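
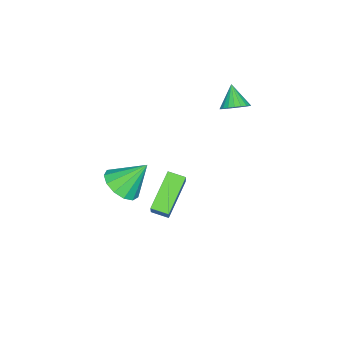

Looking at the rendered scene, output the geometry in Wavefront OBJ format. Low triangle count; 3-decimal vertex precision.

v -3.583 3.53 2.169
v -3.012 3.165 2.412
v -4.297 3.03 3.091
v -2.992 3.421 2.566
v -3.075 3.696 2.652
v -3.245 3.942 2.654
v -3.474 4.117 2.572
v -3.721 4.191 2.42
v -3.944 4.15 2.225
v -4.105 4.003 2.02
v -4.176 3.773 1.841
v -4.144 3.502 1.719
v -4.015 3.236 1.674
v -3.811 3.02 1.715
v -3.568 2.893 1.834
v -3.327 2.876 2.012
v -3.13 2.972 2.216
v -2.459 0.694 -2.99
v -1.332 1.202 -1.495
v -2.569 1.543 -3.195
v -1.442 2.05 -1.701
v -0.738 0.61 -4.259
v 0.389 1.117 -2.765
v -0.848 1.458 -4.465
v 0.279 1.966 -2.97
v 1.312 0.142 -0.592
v 2.052 -0.228 -0.012
v 0.768 1.158 0.752
v 2.266 0.231 -0.272
v 2.177 0.661 -0.634
v 1.814 0.927 -0.982
v 1.291 0.943 -1.206
v 0.775 0.705 -1.235
v 0.429 0.288 -1.06
v 0.364 -0.175 -0.736
v 0.6 -0.538 -0.366
v 1.062 -0.685 -0.068
v 1.603 -0.569 0.064
f 2 1 4
f 2 4 3
f 4 1 5
f 4 5 3
f 5 1 6
f 5 6 3
f 6 1 7
f 6 7 3
f 7 1 8
f 7 8 3
f 8 1 9
f 8 9 3
f 9 1 10
f 9 10 3
f 10 1 11
f 10 11 3
f 11 1 12
f 11 12 3
f 12 1 13
f 12 13 3
f 13 1 14
f 13 14 3
f 14 1 15
f 14 15 3
f 15 1 16
f 15 16 3
f 16 1 17
f 16 17 3
f 17 1 2
f 17 2 3
f 19 21 18
f 22 19 18
f 18 21 20
f 20 22 18
f 19 25 21
f 23 19 22
f 23 25 19
f 21 25 20
f 24 22 20
f 20 25 24
f 24 23 22
f 25 23 24
f 27 26 29
f 27 29 28
f 29 26 30
f 29 30 28
f 30 26 31
f 30 31 28
f 31 26 32
f 31 32 28
f 32 26 33
f 32 33 28
f 33 26 34
f 33 34 28
f 34 26 35
f 34 35 28
f 35 26 36
f 35 36 28
f 36 26 37
f 36 37 28
f 37 26 38
f 37 38 28
f 38 26 27
f 38 27 28



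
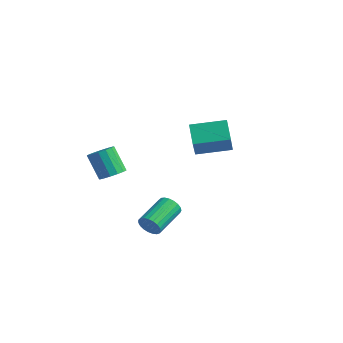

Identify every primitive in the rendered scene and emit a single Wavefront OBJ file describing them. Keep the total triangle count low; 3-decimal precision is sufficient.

v -0.243 -2.467 -1.841
v 0.185 -3.037 -1.523
v -0.769 -2.982 -0.141
v -1.197 -2.413 -0.459
v 0.367 -2.694 -1.411
v -0.587 -2.639 -0.029
v 0.385 -2.291 -1.414
v -0.568 -2.236 -0.032
v 0.235 -1.935 -1.532
v -0.718 -1.88 -0.15
v -0.043 -1.722 -1.732
v -0.996 -1.667 -0.35
v -0.375 -1.708 -1.962
v -1.328 -1.653 -0.58
v -0.671 -1.898 -2.159
v -1.625 -1.843 -0.777
v -0.853 -2.241 -2.271
v -1.807 -2.186 -0.889
v -0.872 -2.644 -2.268
v -1.825 -2.589 -0.886
v -0.722 -3 -2.15
v -1.675 -2.945 -0.768
v -0.444 -3.213 -1.95
v -1.397 -3.158 -0.568
v -0.112 -3.227 -1.72
v -1.065 -3.172 -0.338
v 0.317 3.197 -2.537
v -0.624 3.898 -1.703
v 1.691 4.69 -2.241
v 0.75 5.391 -1.407
v 0.95 2.329 -1.093
v 0.009 3.03 -0.259
v 2.324 3.822 -0.797
v 1.383 4.523 0.037
v 3.238 -3.278 -3.809
v 3.545 -3.057 -4.386
v 3.228 -1.22 -3.848
v 2.922 -1.442 -3.271
v 3.271 -3.079 -4.469
v 2.955 -1.243 -3.931
v 2.992 -3.137 -4.438
v 2.675 -1.3 -3.9
v 2.755 -3.219 -4.298
v 2.439 -1.382 -3.76
v 2.602 -3.311 -4.074
v 2.285 -1.474 -3.536
v 2.559 -3.397 -3.803
v 2.242 -1.56 -3.266
v 2.633 -3.463 -3.534
v 2.316 -1.626 -2.996
v 2.812 -3.497 -3.313
v 2.495 -1.66 -2.775
v 3.065 -3.494 -3.177
v 2.748 -1.657 -2.639
v 3.347 -3.453 -3.15
v 3.031 -1.616 -2.612
v 3.611 -3.381 -3.238
v 3.295 -1.545 -2.7
v 3.811 -3.293 -3.424
v 3.494 -1.456 -2.886
v 3.911 -3.201 -3.677
v 3.594 -1.364 -3.139
v 3.895 -3.123 -3.952
v 3.579 -1.286 -3.414
v 3.766 -3.072 -4.203
v 3.449 -1.235 -3.665
f 2 1 5
f 2 5 3
f 3 5 6
f 3 6 4
f 5 1 7
f 5 7 6
f 6 7 8
f 6 8 4
f 7 1 9
f 7 9 8
f 8 9 10
f 8 10 4
f 9 1 11
f 9 11 10
f 10 11 12
f 10 12 4
f 11 1 13
f 11 13 12
f 12 13 14
f 12 14 4
f 13 1 15
f 13 15 14
f 14 15 16
f 14 16 4
f 15 1 17
f 15 17 16
f 16 17 18
f 16 18 4
f 17 1 19
f 17 19 18
f 18 19 20
f 18 20 4
f 19 1 21
f 19 21 20
f 20 21 22
f 20 22 4
f 21 1 23
f 21 23 22
f 22 23 24
f 22 24 4
f 23 1 25
f 23 25 24
f 24 25 26
f 24 26 4
f 25 1 2
f 25 2 26
f 26 2 3
f 26 3 4
f 28 30 27
f 31 28 27
f 27 30 29
f 29 31 27
f 28 34 30
f 32 28 31
f 32 34 28
f 30 34 29
f 33 31 29
f 29 34 33
f 33 32 31
f 34 32 33
f 36 35 39
f 36 39 37
f 37 39 40
f 37 40 38
f 39 35 41
f 39 41 40
f 40 41 42
f 40 42 38
f 41 35 43
f 41 43 42
f 42 43 44
f 42 44 38
f 43 35 45
f 43 45 44
f 44 45 46
f 44 46 38
f 45 35 47
f 45 47 46
f 46 47 48
f 46 48 38
f 47 35 49
f 47 49 48
f 48 49 50
f 48 50 38
f 49 35 51
f 49 51 50
f 50 51 52
f 50 52 38
f 51 35 53
f 51 53 52
f 52 53 54
f 52 54 38
f 53 35 55
f 53 55 54
f 54 55 56
f 54 56 38
f 55 35 57
f 55 57 56
f 56 57 58
f 56 58 38
f 57 35 59
f 57 59 58
f 58 59 60
f 58 60 38
f 59 35 61
f 59 61 60
f 60 61 62
f 60 62 38
f 61 35 63
f 61 63 62
f 62 63 64
f 62 64 38
f 63 35 65
f 63 65 64
f 64 65 66
f 64 66 38
f 65 35 36
f 65 36 66
f 66 36 37
f 66 37 38



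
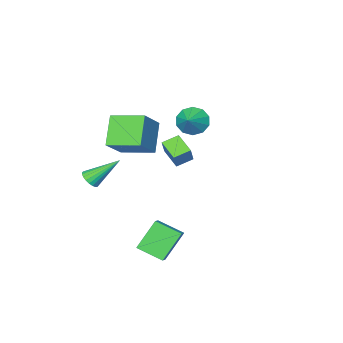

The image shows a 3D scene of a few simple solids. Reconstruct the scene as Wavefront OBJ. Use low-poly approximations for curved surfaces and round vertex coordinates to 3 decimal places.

v 3.772 -3.598 -1.186
v 4.182 -3.739 -0.715
v 2.428 -2.722 0.246
v 4.263 -3.496 -0.788
v 4.258 -3.27 -0.929
v 4.17 -3.102 -1.115
v 4.013 -3.019 -1.314
v 3.814 -3.037 -1.49
v 3.608 -3.151 -1.613
v 3.43 -3.343 -1.663
v 3.312 -3.579 -1.63
v 3.273 -3.818 -1.52
v 3.32 -4.019 -1.352
v 3.445 -4.148 -1.156
v 3.627 -4.181 -0.965
v 3.834 -4.114 -0.812
v 4.03 -3.957 -0.723
v 2.501 1.446 3.027
v 1.603 1.664 3.352
v 2.598 2.613 2.51
v 1.7 2.831 2.836
v 2.96 1.849 4.024
v 2.062 2.067 4.35
v 3.057 3.016 3.508
v 2.159 3.234 3.833
v 1.854 2.265 -3.002
v 2.598 0.99 -2.439
v 2.381 2.761 -2.576
v 3.125 1.486 -2.012
v 3.075 2.294 -4.548
v 3.819 1.019 -3.984
v 3.602 2.79 -4.121
v 4.346 1.515 -3.558
v 2.711 -2.208 1.22
v 1.737 -3.201 2.658
v 1.636 -0.592 1.608
v 0.662 -1.584 3.046
v 4.038 -1.636 2.514
v 3.064 -2.628 3.952
v 2.963 -0.019 2.902
v 1.989 -1.012 4.34
v -3.259 -3.913 0.78
v -2.629 -3.995 0.034
v -2.361 -3.187 1.46
v -2.962 -3.497 -0.056
v -3.409 -3.159 0.173
v -3.799 -3.108 0.634
v -3.982 -3.365 1.151
v -3.89 -3.831 1.526
v -3.556 -4.329 1.616
v -3.109 -4.667 1.387
v -2.72 -4.718 0.927
v -2.536 -4.461 0.41
f 2 1 4
f 2 4 3
f 4 1 5
f 4 5 3
f 5 1 6
f 5 6 3
f 6 1 7
f 6 7 3
f 7 1 8
f 7 8 3
f 8 1 9
f 8 9 3
f 9 1 10
f 9 10 3
f 10 1 11
f 10 11 3
f 11 1 12
f 11 12 3
f 12 1 13
f 12 13 3
f 13 1 14
f 13 14 3
f 14 1 15
f 14 15 3
f 15 1 16
f 15 16 3
f 16 1 17
f 16 17 3
f 17 1 2
f 17 2 3
f 19 21 18
f 22 19 18
f 18 21 20
f 20 22 18
f 19 25 21
f 23 19 22
f 23 25 19
f 21 25 20
f 24 22 20
f 20 25 24
f 24 23 22
f 25 23 24
f 27 29 26
f 30 27 26
f 26 29 28
f 28 30 26
f 27 33 29
f 31 27 30
f 31 33 27
f 29 33 28
f 32 30 28
f 28 33 32
f 32 31 30
f 33 31 32
f 35 37 34
f 38 35 34
f 34 37 36
f 36 38 34
f 35 41 37
f 39 35 38
f 39 41 35
f 37 41 36
f 40 38 36
f 36 41 40
f 40 39 38
f 41 39 40
f 43 42 45
f 43 45 44
f 45 42 46
f 45 46 44
f 46 42 47
f 46 47 44
f 47 42 48
f 47 48 44
f 48 42 49
f 48 49 44
f 49 42 50
f 49 50 44
f 50 42 51
f 50 51 44
f 51 42 52
f 51 52 44
f 52 42 53
f 52 53 44
f 53 42 43
f 53 43 44



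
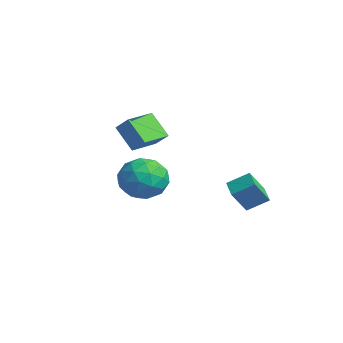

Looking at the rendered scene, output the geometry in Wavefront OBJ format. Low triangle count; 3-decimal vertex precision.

v 3.049 -2.134 -2.144
v 3.973 -2.139 -2.875
v 4.007 -3.241 -0.925
v 4.931 -3.246 -1.656
v 4.632 -2.257 -1.091
v 4.039 -1.572 -1.844
v 3.941 -3.808 -1.956
v 3.348 -3.123 -2.709
v 4.524 -3.173 -2.758
v 4.951 -2.214 -2.224
v 3.029 -3.166 -1.576
v 3.456 -2.207 -1.042
v 3.427 -2.039 -2.617
v 4.553 -3.341 -1.183
v 4.377 -2.759 -0.851
v 4.92 -2.762 -1.281
v 3.466 -1.706 -2.011
v 4.009 -1.709 -2.44
v 4.396 -1.778 -1.392
v 3.971 -3.671 -1.36
v 4.514 -3.674 -1.789
v 3.06 -2.618 -2.519
v 3.603 -2.621 -2.949
v 3.584 -3.602 -2.408
v 4.294 -2.65 -2.977
v 4.857 -3.301 -2.261
v 4.275 -3.631 -2.437
v 3.926 -3.229 -2.88
v 4.545 -2.087 -2.663
v 5.108 -2.737 -1.947
v 4.932 -2.156 -1.615
v 4.584 -1.754 -2.058
v 4.869 -2.694 -2.595
v 2.872 -2.643 -1.853
v 3.435 -3.293 -1.137
v 3.396 -3.626 -1.742
v 3.048 -3.224 -2.185
v 3.123 -2.079 -1.539
v 3.686 -2.73 -0.823
v 4.054 -2.151 -0.92
v 3.705 -1.749 -1.363
v 3.111 -2.686 -1.205
v -0.594 -1.379 -2.019
v -1.509 -1.803 -0.855
v -1.229 0.024 -2.006
v -2.144 -0.401 -0.842
v 0.124 -1.059 -1.338
v -0.791 -1.484 -0.174
v -0.511 0.343 -1.325
v -1.426 -0.081 -0.161
v 2.39 2.601 -4.521
v 2.555 1.798 -3.386
v 2.77 3.538 -3.913
v 2.935 2.735 -2.778
v 3.405 2.385 -4.822
v 3.57 1.582 -3.687
v 3.785 3.322 -4.214
v 3.95 2.519 -3.079
f 1 38 17
f 38 12 41
f 17 41 6
f 38 41 17
f 1 17 13
f 17 6 18
f 13 18 2
f 17 18 13
f 1 13 22
f 13 2 23
f 22 23 8
f 13 23 22
f 1 22 34
f 22 8 37
f 34 37 11
f 22 37 34
f 1 34 38
f 34 11 42
f 38 42 12
f 34 42 38
f 2 18 29
f 18 6 32
f 29 32 10
f 18 32 29
f 6 41 19
f 41 12 40
f 19 40 5
f 41 40 19
f 12 42 39
f 42 11 35
f 39 35 3
f 42 35 39
f 11 37 36
f 37 8 24
f 36 24 7
f 37 24 36
f 8 23 28
f 23 2 25
f 28 25 9
f 23 25 28
f 4 30 16
f 30 10 31
f 16 31 5
f 30 31 16
f 4 16 14
f 16 5 15
f 14 15 3
f 16 15 14
f 4 14 21
f 14 3 20
f 21 20 7
f 14 20 21
f 4 21 26
f 21 7 27
f 26 27 9
f 21 27 26
f 4 26 30
f 26 9 33
f 30 33 10
f 26 33 30
f 5 31 19
f 31 10 32
f 19 32 6
f 31 32 19
f 3 15 39
f 15 5 40
f 39 40 12
f 15 40 39
f 7 20 36
f 20 3 35
f 36 35 11
f 20 35 36
f 9 27 28
f 27 7 24
f 28 24 8
f 27 24 28
f 10 33 29
f 33 9 25
f 29 25 2
f 33 25 29
f 44 46 43
f 47 44 43
f 43 46 45
f 45 47 43
f 44 50 46
f 48 44 47
f 48 50 44
f 46 50 45
f 49 47 45
f 45 50 49
f 49 48 47
f 50 48 49
f 52 54 51
f 55 52 51
f 51 54 53
f 53 55 51
f 52 58 54
f 56 52 55
f 56 58 52
f 54 58 53
f 57 55 53
f 53 58 57
f 57 56 55
f 58 56 57



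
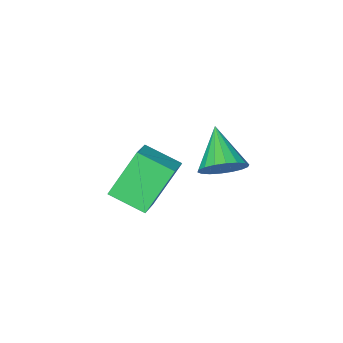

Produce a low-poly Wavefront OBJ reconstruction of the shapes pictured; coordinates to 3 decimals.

v -0.924 1.11 0.367
v -0.118 1.136 0.808
v -1.496 -0.27 1.493
v -0.345 1.402 1.02
v -0.688 1.611 1.102
v -1.077 1.721 1.038
v -1.436 1.709 0.842
v -1.694 1.579 0.552
v -1.799 1.356 0.225
v -1.731 1.084 -0.074
v -1.504 0.817 -0.285
v -1.161 0.609 -0.367
v -0.772 0.499 -0.304
v -0.412 0.511 -0.107
v -0.155 0.641 0.183
v -0.049 0.864 0.51
v 2.346 1.691 0.359
v 1.218 1.757 2.069
v 3.153 2.488 0.86
v 2.025 2.554 2.571
v 3.115 0.566 0.909
v 1.987 0.632 2.62
v 3.922 1.363 1.411
v 2.794 1.429 3.121
f 2 1 4
f 2 4 3
f 4 1 5
f 4 5 3
f 5 1 6
f 5 6 3
f 6 1 7
f 6 7 3
f 7 1 8
f 7 8 3
f 8 1 9
f 8 9 3
f 9 1 10
f 9 10 3
f 10 1 11
f 10 11 3
f 11 1 12
f 11 12 3
f 12 1 13
f 12 13 3
f 13 1 14
f 13 14 3
f 14 1 15
f 14 15 3
f 15 1 16
f 15 16 3
f 16 1 2
f 16 2 3
f 18 20 17
f 21 18 17
f 17 20 19
f 19 21 17
f 18 24 20
f 22 18 21
f 22 24 18
f 20 24 19
f 23 21 19
f 19 24 23
f 23 22 21
f 24 22 23



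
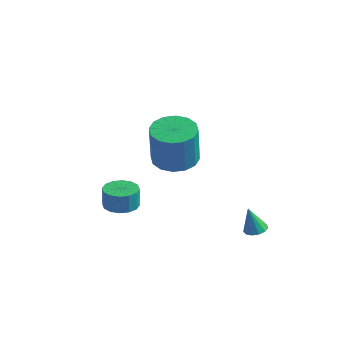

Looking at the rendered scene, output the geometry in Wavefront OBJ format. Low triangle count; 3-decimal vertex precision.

v 0.708 -2.032 0.17
v 1.702 -1.895 0.055
v 1.986 -2.291 2.036
v 0.992 -2.428 2.15
v 1.514 -1.423 0.176
v 1.797 -1.819 2.157
v 1.109 -1.114 0.296
v 1.393 -1.51 2.277
v 0.597 -1.051 0.382
v 0.881 -1.447 2.363
v 0.115 -1.251 0.411
v 0.399 -1.647 2.392
v -0.208 -1.66 0.375
v 0.076 -2.056 2.356
v -0.286 -2.169 0.284
v -0.002 -2.565 2.265
v -0.097 -2.641 0.163
v 0.186 -3.037 2.144
v 0.307 -2.95 0.043
v 0.591 -3.346 2.024
v 0.819 -3.013 -0.043
v 1.103 -3.409 1.938
v 1.301 -2.813 -0.072
v 1.585 -3.209 1.909
v 1.624 -2.404 -0.036
v 1.908 -2.8 1.945
v 2.879 0.613 -4.513
v 3.329 0.315 -4.498
v 2.661 0.347 -3.207
v 3.412 0.599 -4.427
v 3.326 0.887 -4.382
v 3.098 1.088 -4.38
v 2.8 1.139 -4.419
v 2.528 1.022 -4.488
v 2.367 0.775 -4.565
v 2.369 0.477 -4.626
v 2.533 0.222 -4.65
v 2.806 0.091 -4.631
v 3.103 0.125 -4.574
v -2.776 -1.738 -4.4
v -2.258 -2.361 -4.408
v -2.246 -2.365 -3.368
v -2.764 -1.742 -3.36
v -2.016 -2.018 -4.409
v -2.004 -2.022 -3.369
v -1.977 -1.601 -4.408
v -1.966 -1.605 -3.368
v -2.153 -1.22 -4.405
v -2.142 -1.224 -3.365
v -2.495 -0.978 -4.4
v -2.484 -0.982 -3.36
v -2.913 -0.94 -4.395
v -2.901 -0.944 -3.355
v -3.294 -1.115 -4.392
v -3.282 -1.119 -3.352
v -3.536 -1.458 -4.391
v -3.524 -1.462 -3.351
v -3.574 -1.875 -4.392
v -3.563 -1.879 -3.352
v -3.398 -2.256 -4.395
v -3.387 -2.26 -3.355
v -3.056 -2.498 -4.4
v -3.045 -2.502 -3.36
v -2.639 -2.536 -4.405
v -2.627 -2.54 -3.365
f 2 1 5
f 2 5 3
f 3 5 6
f 3 6 4
f 5 1 7
f 5 7 6
f 6 7 8
f 6 8 4
f 7 1 9
f 7 9 8
f 8 9 10
f 8 10 4
f 9 1 11
f 9 11 10
f 10 11 12
f 10 12 4
f 11 1 13
f 11 13 12
f 12 13 14
f 12 14 4
f 13 1 15
f 13 15 14
f 14 15 16
f 14 16 4
f 15 1 17
f 15 17 16
f 16 17 18
f 16 18 4
f 17 1 19
f 17 19 18
f 18 19 20
f 18 20 4
f 19 1 21
f 19 21 20
f 20 21 22
f 20 22 4
f 21 1 23
f 21 23 22
f 22 23 24
f 22 24 4
f 23 1 25
f 23 25 24
f 24 25 26
f 24 26 4
f 25 1 2
f 25 2 26
f 26 2 3
f 26 3 4
f 28 27 30
f 28 30 29
f 30 27 31
f 30 31 29
f 31 27 32
f 31 32 29
f 32 27 33
f 32 33 29
f 33 27 34
f 33 34 29
f 34 27 35
f 34 35 29
f 35 27 36
f 35 36 29
f 36 27 37
f 36 37 29
f 37 27 38
f 37 38 29
f 38 27 39
f 38 39 29
f 39 27 28
f 39 28 29
f 41 40 44
f 41 44 42
f 42 44 45
f 42 45 43
f 44 40 46
f 44 46 45
f 45 46 47
f 45 47 43
f 46 40 48
f 46 48 47
f 47 48 49
f 47 49 43
f 48 40 50
f 48 50 49
f 49 50 51
f 49 51 43
f 50 40 52
f 50 52 51
f 51 52 53
f 51 53 43
f 52 40 54
f 52 54 53
f 53 54 55
f 53 55 43
f 54 40 56
f 54 56 55
f 55 56 57
f 55 57 43
f 56 40 58
f 56 58 57
f 57 58 59
f 57 59 43
f 58 40 60
f 58 60 59
f 59 60 61
f 59 61 43
f 60 40 62
f 60 62 61
f 61 62 63
f 61 63 43
f 62 40 64
f 62 64 63
f 63 64 65
f 63 65 43
f 64 40 41
f 64 41 65
f 65 41 42
f 65 42 43



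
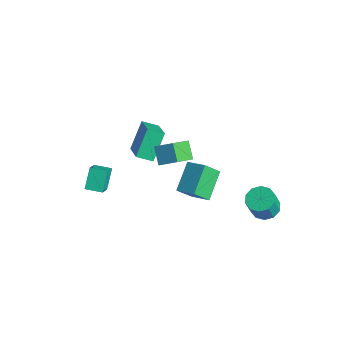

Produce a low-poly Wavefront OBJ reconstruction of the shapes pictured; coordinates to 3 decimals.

v 1.136 -0.032 -3.003
v 1.018 -0.926 -2.012
v 0.192 1.23 -1.976
v 0.074 0.335 -0.986
v 2.246 0.385 -2.494
v 2.128 -0.51 -1.504
v 1.302 1.646 -1.468
v 1.184 0.752 -0.477
v 3.094 3.465 -4.175
v 3.933 3.464 -4.309
v 4.145 2.953 -2.98
v 3.306 2.955 -2.845
v 3.802 3.931 -4.109
v 4.014 3.421 -2.779
v 3.4 4.221 -3.934
v 3.612 3.71 -2.604
v 2.881 4.222 -3.851
v 3.094 3.711 -2.521
v 2.444 3.934 -3.891
v 2.656 3.423 -2.562
v 2.255 3.467 -4.04
v 2.467 2.956 -2.711
v 2.386 2.999 -4.241
v 2.598 2.489 -2.911
v 2.788 2.71 -4.416
v 3 2.199 -3.086
v 3.306 2.709 -4.499
v 3.519 2.198 -3.169
v 3.744 2.997 -4.458
v 3.956 2.486 -3.129
v -0.079 -1.641 1.406
v 0.706 -0.962 2.066
v -0.456 -0.443 0.623
v 0.329 0.236 1.283
v 0.771 -1.876 0.637
v 1.556 -1.197 1.297
v 0.394 -0.678 -0.146
v 1.179 0.001 0.514
v -3.672 -1.079 -2.467
v -4.266 0.004 -1.023
v -3.147 -0.299 -2.836
v -3.741 0.784 -1.392
v -2.019 -1.664 -1.348
v -2.613 -0.581 0.096
v -1.494 -0.884 -1.717
v -2.088 0.199 -0.273
v -2.976 -4.109 -3.649
v -3.588 -3.425 -2.619
v -2.281 -3.381 -3.72
v -2.892 -2.696 -2.69
v -2.128 -4.824 -2.67
v -2.739 -4.139 -1.64
v -1.432 -4.095 -2.741
v -2.044 -3.411 -1.711
f 2 4 1
f 5 2 1
f 1 4 3
f 3 5 1
f 2 8 4
f 6 2 5
f 6 8 2
f 4 8 3
f 7 5 3
f 3 8 7
f 7 6 5
f 8 6 7
f 10 9 13
f 10 13 11
f 11 13 14
f 11 14 12
f 13 9 15
f 13 15 14
f 14 15 16
f 14 16 12
f 15 9 17
f 15 17 16
f 16 17 18
f 16 18 12
f 17 9 19
f 17 19 18
f 18 19 20
f 18 20 12
f 19 9 21
f 19 21 20
f 20 21 22
f 20 22 12
f 21 9 23
f 21 23 22
f 22 23 24
f 22 24 12
f 23 9 25
f 23 25 24
f 24 25 26
f 24 26 12
f 25 9 27
f 25 27 26
f 26 27 28
f 26 28 12
f 27 9 29
f 27 29 28
f 28 29 30
f 28 30 12
f 29 9 10
f 29 10 30
f 30 10 11
f 30 11 12
f 32 34 31
f 35 32 31
f 31 34 33
f 33 35 31
f 32 38 34
f 36 32 35
f 36 38 32
f 34 38 33
f 37 35 33
f 33 38 37
f 37 36 35
f 38 36 37
f 40 42 39
f 43 40 39
f 39 42 41
f 41 43 39
f 40 46 42
f 44 40 43
f 44 46 40
f 42 46 41
f 45 43 41
f 41 46 45
f 45 44 43
f 46 44 45
f 48 50 47
f 51 48 47
f 47 50 49
f 49 51 47
f 48 54 50
f 52 48 51
f 52 54 48
f 50 54 49
f 53 51 49
f 49 54 53
f 53 52 51
f 54 52 53



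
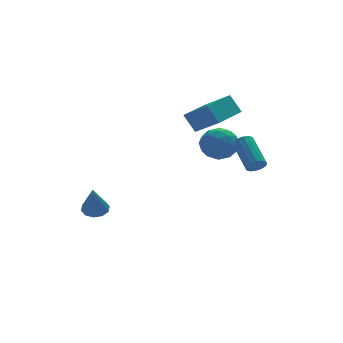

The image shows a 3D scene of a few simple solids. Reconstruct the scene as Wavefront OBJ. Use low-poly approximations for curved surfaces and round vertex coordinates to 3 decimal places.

v -2.9 3.633 -3.535
v -2.342 3.145 -3.645
v -3.26 2.827 -1.785
v -2.166 3.519 -3.437
v -2.27 3.937 -3.265
v -2.615 4.239 -3.197
v -3.069 4.31 -3.258
v -3.458 4.122 -3.424
v -3.635 3.748 -3.633
v -3.531 3.33 -3.804
v -3.186 3.028 -3.873
v -2.732 2.957 -3.812
v 3.731 -2.061 0.926
v 4.293 -2.088 1.011
v 4.212 -0.447 2.079
v 3.649 -0.419 1.994
v 4.261 -1.929 0.765
v 4.18 -0.288 1.833
v 4.087 -1.806 0.561
v 4.006 -0.164 1.629
v 3.817 -1.75 0.456
v 3.736 -0.109 1.524
v 3.524 -1.778 0.476
v 3.443 -0.137 1.544
v 3.286 -1.882 0.617
v 3.205 -0.24 1.685
v 3.168 -2.033 0.841
v 3.087 -0.392 1.909
v 3.2 -2.192 1.087
v 3.119 -0.551 2.155
v 3.374 -2.316 1.291
v 3.293 -0.674 2.359
v 3.644 -2.371 1.396
v 3.563 -0.73 2.464
v 3.937 -2.343 1.376
v 3.856 -0.702 2.444
v 4.175 -2.24 1.235
v 4.094 -0.598 2.303
v 1.592 2.712 2.92
v 2.456 1.516 3.898
v 3.293 4.009 3.003
v 4.157 2.813 3.981
v 2.043 2.187 1.879
v 2.907 0.991 2.857
v 3.744 3.484 1.962
v 4.608 2.288 2.94
v 3.762 4.288 -0.05
v 4.43 3.483 -0.462
v 3.11 3.117 1.182
v 3.778 2.312 0.77
v 4.224 3.185 1.322
v 4.627 3.908 0.561
v 2.913 2.692 0.159
v 3.316 3.415 -0.602
v 3.906 2.496 -0.333
v 4.716 2.801 0.386
v 2.824 3.799 0.334
v 3.634 4.104 1.053
v 4.153 3.988 -0.364
v 3.387 2.612 1.084
v 3.649 3.125 1.409
v 4.042 2.651 1.166
v 4.269 4.239 0.237
v 4.662 3.765 -0.005
v 4.54 3.59 1.044
v 2.878 2.835 0.725
v 3.271 2.361 0.483
v 3.498 3.949 -0.446
v 3.891 3.475 -0.689
v 3 3.01 -0.324
v 4.238 2.935 -0.53
v 3.855 2.246 0.194
v 3.346 2.47 -0.165
v 3.583 2.895 -0.613
v 4.714 3.114 -0.108
v 4.331 2.426 0.616
v 4.593 2.939 0.941
v 4.83 3.364 0.493
v 4.406 2.534 -0.032
v 3.209 4.174 0.104
v 2.826 3.486 0.828
v 2.71 3.236 0.227
v 2.947 3.661 -0.221
v 3.685 4.354 0.526
v 3.302 3.665 1.25
v 3.957 3.705 1.333
v 4.194 4.13 0.885
v 3.134 4.066 0.752
f 2 1 4
f 2 4 3
f 4 1 5
f 4 5 3
f 5 1 6
f 5 6 3
f 6 1 7
f 6 7 3
f 7 1 8
f 7 8 3
f 8 1 9
f 8 9 3
f 9 1 10
f 9 10 3
f 10 1 11
f 10 11 3
f 11 1 12
f 11 12 3
f 12 1 2
f 12 2 3
f 14 13 17
f 14 17 15
f 15 17 18
f 15 18 16
f 17 13 19
f 17 19 18
f 18 19 20
f 18 20 16
f 19 13 21
f 19 21 20
f 20 21 22
f 20 22 16
f 21 13 23
f 21 23 22
f 22 23 24
f 22 24 16
f 23 13 25
f 23 25 24
f 24 25 26
f 24 26 16
f 25 13 27
f 25 27 26
f 26 27 28
f 26 28 16
f 27 13 29
f 27 29 28
f 28 29 30
f 28 30 16
f 29 13 31
f 29 31 30
f 30 31 32
f 30 32 16
f 31 13 33
f 31 33 32
f 32 33 34
f 32 34 16
f 33 13 35
f 33 35 34
f 34 35 36
f 34 36 16
f 35 13 37
f 35 37 36
f 36 37 38
f 36 38 16
f 37 13 14
f 37 14 38
f 38 14 15
f 38 15 16
f 40 42 39
f 43 40 39
f 39 42 41
f 41 43 39
f 40 46 42
f 44 40 43
f 44 46 40
f 42 46 41
f 45 43 41
f 41 46 45
f 45 44 43
f 46 44 45
f 47 84 63
f 84 58 87
f 63 87 52
f 84 87 63
f 47 63 59
f 63 52 64
f 59 64 48
f 63 64 59
f 47 59 68
f 59 48 69
f 68 69 54
f 59 69 68
f 47 68 80
f 68 54 83
f 80 83 57
f 68 83 80
f 47 80 84
f 80 57 88
f 84 88 58
f 80 88 84
f 48 64 75
f 64 52 78
f 75 78 56
f 64 78 75
f 52 87 65
f 87 58 86
f 65 86 51
f 87 86 65
f 58 88 85
f 88 57 81
f 85 81 49
f 88 81 85
f 57 83 82
f 83 54 70
f 82 70 53
f 83 70 82
f 54 69 74
f 69 48 71
f 74 71 55
f 69 71 74
f 50 76 62
f 76 56 77
f 62 77 51
f 76 77 62
f 50 62 60
f 62 51 61
f 60 61 49
f 62 61 60
f 50 60 67
f 60 49 66
f 67 66 53
f 60 66 67
f 50 67 72
f 67 53 73
f 72 73 55
f 67 73 72
f 50 72 76
f 72 55 79
f 76 79 56
f 72 79 76
f 51 77 65
f 77 56 78
f 65 78 52
f 77 78 65
f 49 61 85
f 61 51 86
f 85 86 58
f 61 86 85
f 53 66 82
f 66 49 81
f 82 81 57
f 66 81 82
f 55 73 74
f 73 53 70
f 74 70 54
f 73 70 74
f 56 79 75
f 79 55 71
f 75 71 48
f 79 71 75



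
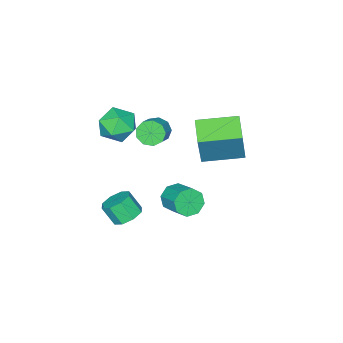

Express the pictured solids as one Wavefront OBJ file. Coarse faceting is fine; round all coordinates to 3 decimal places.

v 1.686 -0.58 -1.528
v 2.102 -0.376 -2.18
v 2.531 0.844 -1.524
v 2.114 0.64 -0.872
v 1.527 -0.166 -2.194
v 1.956 1.054 -1.538
v 1.045 -0.199 -1.818
v 1.474 1.021 -1.162
v 0.938 -0.454 -1.273
v 1.367 0.765 -0.616
v 1.269 -0.784 -0.876
v 1.698 0.436 -0.22
v 1.844 -0.994 -0.862
v 2.273 0.226 -0.206
v 2.326 -0.961 -1.238
v 2.755 0.259 -0.582
v 2.433 -0.705 -1.784
v 2.862 0.514 -1.127
v 0.939 -2.415 1.973
v 1.362 -2.501 1.384
v 2.244 -2.09 1.959
v 1.821 -2.005 2.547
v 1.154 -2.047 1.38
v 2.036 -1.636 1.955
v 0.844 -1.766 1.653
v 1.726 -1.355 2.228
v 0.58 -1.788 2.076
v 1.462 -1.378 2.651
v 0.483 -2.104 2.45
v 1.365 -1.694 3.025
v 0.6 -2.566 2.601
v 1.482 -2.155 3.176
v 0.875 -2.957 2.458
v 1.757 -2.546 3.033
v 1.18 -3.095 2.088
v 2.063 -2.684 2.662
v 1.373 -2.914 1.664
v 2.255 -2.504 2.238
v 3.528 -1.937 -2.485
v 4.264 -1.633 -2.405
v 4.428 -2.28 -1.455
v 3.692 -2.583 -1.535
v 3.842 -1.304 -2.108
v 4.005 -1.951 -1.159
v 3.236 -1.346 -2.032
v 3.399 -1.992 -1.083
v 2.801 -1.733 -2.221
v 2.964 -2.38 -1.272
v 2.792 -2.24 -2.565
v 2.956 -2.887 -1.615
v 3.215 -2.569 -2.861
v 3.378 -3.216 -1.912
v 3.821 -2.528 -2.937
v 3.984 -3.174 -1.988
v 4.256 -2.14 -2.748
v 4.419 -2.787 -1.799
v 3.478 -1.545 4.052
v 3.776 -2.005 3.168
v 3.224 -3.055 4.752
v 3.522 -3.515 3.868
v 4.218 -3.005 4.449
v 4.375 -2.071 4.016
v 2.625 -2.989 3.904
v 2.782 -2.055 3.471
v 3.249 -2.897 3.076
v 4.234 -2.907 3.413
v 2.766 -2.153 4.507
v 3.751 -2.163 4.844
v -0.776 1.367 2.581
v -0.1 1.702 4.637
v 0.145 2.317 2.124
v 0.821 2.652 4.18
v 0.619 -0.092 2.36
v 1.295 0.243 4.416
v 1.54 0.858 1.903
v 2.216 1.193 3.959
f 2 1 5
f 2 5 3
f 3 5 6
f 3 6 4
f 5 1 7
f 5 7 6
f 6 7 8
f 6 8 4
f 7 1 9
f 7 9 8
f 8 9 10
f 8 10 4
f 9 1 11
f 9 11 10
f 10 11 12
f 10 12 4
f 11 1 13
f 11 13 12
f 12 13 14
f 12 14 4
f 13 1 15
f 13 15 14
f 14 15 16
f 14 16 4
f 15 1 17
f 15 17 16
f 16 17 18
f 16 18 4
f 17 1 2
f 17 2 18
f 18 2 3
f 18 3 4
f 20 19 23
f 20 23 21
f 21 23 24
f 21 24 22
f 23 19 25
f 23 25 24
f 24 25 26
f 24 26 22
f 25 19 27
f 25 27 26
f 26 27 28
f 26 28 22
f 27 19 29
f 27 29 28
f 28 29 30
f 28 30 22
f 29 19 31
f 29 31 30
f 30 31 32
f 30 32 22
f 31 19 33
f 31 33 32
f 32 33 34
f 32 34 22
f 33 19 35
f 33 35 34
f 34 35 36
f 34 36 22
f 35 19 37
f 35 37 36
f 36 37 38
f 36 38 22
f 37 19 20
f 37 20 38
f 38 20 21
f 38 21 22
f 40 39 43
f 40 43 41
f 41 43 44
f 41 44 42
f 43 39 45
f 43 45 44
f 44 45 46
f 44 46 42
f 45 39 47
f 45 47 46
f 46 47 48
f 46 48 42
f 47 39 49
f 47 49 48
f 48 49 50
f 48 50 42
f 49 39 51
f 49 51 50
f 50 51 52
f 50 52 42
f 51 39 53
f 51 53 52
f 52 53 54
f 52 54 42
f 53 39 55
f 53 55 54
f 54 55 56
f 54 56 42
f 55 39 40
f 55 40 56
f 56 40 41
f 56 41 42
f 57 68 62
f 57 62 58
f 57 58 64
f 57 64 67
f 57 67 68
f 58 62 66
f 62 68 61
f 68 67 59
f 67 64 63
f 64 58 65
f 60 66 61
f 60 61 59
f 60 59 63
f 60 63 65
f 60 65 66
f 61 66 62
f 59 61 68
f 63 59 67
f 65 63 64
f 66 65 58
f 70 72 69
f 73 70 69
f 69 72 71
f 71 73 69
f 70 76 72
f 74 70 73
f 74 76 70
f 72 76 71
f 75 73 71
f 71 76 75
f 75 74 73
f 76 74 75



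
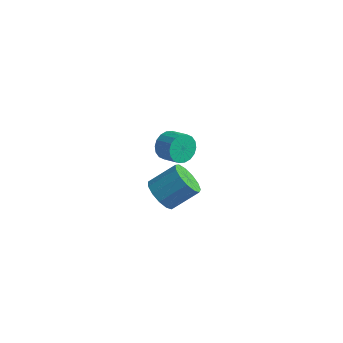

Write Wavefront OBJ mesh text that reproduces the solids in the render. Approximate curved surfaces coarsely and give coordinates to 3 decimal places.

v 2.731 -4.042 1.366
v 3.339 -3.814 0.619
v 4.237 -2.771 1.666
v 3.629 -2.998 2.414
v 2.924 -3.442 0.603
v 3.822 -2.398 1.65
v 2.448 -3.259 0.83
v 3.346 -2.216 1.877
v 2.062 -3.326 1.227
v 2.96 -2.282 2.274
v 1.888 -3.619 1.668
v 2.786 -2.576 2.716
v 1.982 -4.047 2.014
v 2.88 -3.003 3.061
v 2.314 -4.473 2.154
v 3.212 -3.43 3.201
v 2.778 -4.762 2.044
v 3.676 -3.719 3.091
v 3.227 -4.823 1.719
v 4.125 -3.779 2.766
v 3.519 -4.635 1.282
v 4.417 -3.592 2.329
v 3.56 -4.259 0.872
v 4.459 -3.216 1.919
v -1.819 2.803 -2.162
v -1.457 3.353 -2.818
v -0.339 3.147 -2.375
v -0.701 2.597 -1.718
v -1.531 3.617 -2.508
v -0.414 3.411 -2.065
v -1.663 3.719 -2.129
v -0.545 3.513 -1.686
v -1.825 3.64 -1.757
v -0.707 3.434 -1.313
v -1.986 3.395 -1.464
v -0.868 3.189 -1.021
v -2.114 3.033 -1.31
v -0.996 2.827 -0.867
v -2.184 2.625 -1.325
v -1.066 2.419 -0.881
v -2.181 2.253 -1.505
v -1.063 2.047 -1.062
v -2.106 1.989 -1.815
v -0.989 1.783 -1.372
v -1.975 1.887 -2.194
v -0.857 1.681 -1.751
v -1.813 1.966 -2.567
v -0.695 1.76 -2.123
v -1.652 2.211 -2.859
v -0.534 2.005 -2.416
v -1.524 2.573 -3.013
v -0.406 2.367 -2.57
v -1.454 2.981 -2.999
v -0.336 2.775 -2.555
f 2 1 5
f 2 5 3
f 3 5 6
f 3 6 4
f 5 1 7
f 5 7 6
f 6 7 8
f 6 8 4
f 7 1 9
f 7 9 8
f 8 9 10
f 8 10 4
f 9 1 11
f 9 11 10
f 10 11 12
f 10 12 4
f 11 1 13
f 11 13 12
f 12 13 14
f 12 14 4
f 13 1 15
f 13 15 14
f 14 15 16
f 14 16 4
f 15 1 17
f 15 17 16
f 16 17 18
f 16 18 4
f 17 1 19
f 17 19 18
f 18 19 20
f 18 20 4
f 19 1 21
f 19 21 20
f 20 21 22
f 20 22 4
f 21 1 23
f 21 23 22
f 22 23 24
f 22 24 4
f 23 1 2
f 23 2 24
f 24 2 3
f 24 3 4
f 26 25 29
f 26 29 27
f 27 29 30
f 27 30 28
f 29 25 31
f 29 31 30
f 30 31 32
f 30 32 28
f 31 25 33
f 31 33 32
f 32 33 34
f 32 34 28
f 33 25 35
f 33 35 34
f 34 35 36
f 34 36 28
f 35 25 37
f 35 37 36
f 36 37 38
f 36 38 28
f 37 25 39
f 37 39 38
f 38 39 40
f 38 40 28
f 39 25 41
f 39 41 40
f 40 41 42
f 40 42 28
f 41 25 43
f 41 43 42
f 42 43 44
f 42 44 28
f 43 25 45
f 43 45 44
f 44 45 46
f 44 46 28
f 45 25 47
f 45 47 46
f 46 47 48
f 46 48 28
f 47 25 49
f 47 49 48
f 48 49 50
f 48 50 28
f 49 25 51
f 49 51 50
f 50 51 52
f 50 52 28
f 51 25 53
f 51 53 52
f 52 53 54
f 52 54 28
f 53 25 26
f 53 26 54
f 54 26 27
f 54 27 28



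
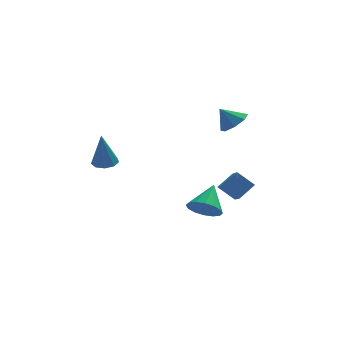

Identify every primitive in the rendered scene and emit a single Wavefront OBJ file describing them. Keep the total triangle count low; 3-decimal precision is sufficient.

v -3.55 0.612 -0.296
v -2.927 0.893 -0.197
v -3.73 0.328 1.656
v -3.26 1.227 -0.179
v -3.728 1.274 -0.215
v -4.113 1.011 -0.289
v -4.235 0.562 -0.366
v -4.036 0.136 -0.41
v -3.61 -0.067 -0.4
v -3.156 0.048 -0.342
v -2.886 0.427 -0.261
v 0.896 -2.999 -1.917
v 1.654 -2.965 -2.42
v 1.504 -1.801 -0.923
v 1.362 -2.653 -2.618
v 0.945 -2.434 -2.628
v 0.516 -2.365 -2.448
v 0.188 -2.467 -2.125
v 0.05 -2.711 -1.746
v 0.139 -3.032 -1.413
v 0.431 -3.344 -1.215
v 0.847 -3.564 -1.205
v 1.277 -3.632 -1.385
v 1.605 -3.531 -1.708
v 1.743 -3.287 -2.087
v 2.202 0.653 -2.324
v 3.023 1.046 -1.604
v 2.243 2.502 -3.379
v 3.064 2.895 -2.66
v 3.036 0.225 -3.04
v 3.857 0.618 -2.321
v 3.077 2.074 -4.096
v 3.898 2.467 -3.376
v 2.658 -0.333 2.555
v 3.179 0.259 2.845
v 1.962 -0.147 3.425
v 2.737 0.496 2.442
v 2.249 0.248 2.105
v 2.001 -0.341 2.031
v 2.137 -0.924 2.264
v 2.578 -1.161 2.667
v 3.066 -0.913 3.004
v 3.315 -0.324 3.078
f 2 1 4
f 2 4 3
f 4 1 5
f 4 5 3
f 5 1 6
f 5 6 3
f 6 1 7
f 6 7 3
f 7 1 8
f 7 8 3
f 8 1 9
f 8 9 3
f 9 1 10
f 9 10 3
f 10 1 11
f 10 11 3
f 11 1 2
f 11 2 3
f 13 12 15
f 13 15 14
f 15 12 16
f 15 16 14
f 16 12 17
f 16 17 14
f 17 12 18
f 17 18 14
f 18 12 19
f 18 19 14
f 19 12 20
f 19 20 14
f 20 12 21
f 20 21 14
f 21 12 22
f 21 22 14
f 22 12 23
f 22 23 14
f 23 12 24
f 23 24 14
f 24 12 25
f 24 25 14
f 25 12 13
f 25 13 14
f 27 29 26
f 30 27 26
f 26 29 28
f 28 30 26
f 27 33 29
f 31 27 30
f 31 33 27
f 29 33 28
f 32 30 28
f 28 33 32
f 32 31 30
f 33 31 32
f 35 34 37
f 35 37 36
f 37 34 38
f 37 38 36
f 38 34 39
f 38 39 36
f 39 34 40
f 39 40 36
f 40 34 41
f 40 41 36
f 41 34 42
f 41 42 36
f 42 34 43
f 42 43 36
f 43 34 35
f 43 35 36



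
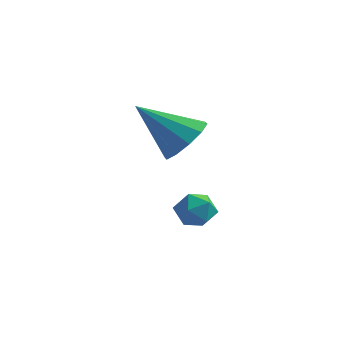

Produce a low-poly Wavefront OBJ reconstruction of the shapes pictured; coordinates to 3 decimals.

v 3.652 -0.722 0.157
v 4.222 -0.487 0.853
v 2.248 -1.178 1.463
v 3.927 -0.019 0.699
v 3.527 0.181 0.338
v 3.174 0.036 -0.092
v 3.004 -0.399 -0.426
v 3.081 -0.958 -0.538
v 3.376 -1.426 -0.384
v 3.776 -1.626 -0.024
v 4.129 -1.481 0.406
v 4.3 -1.046 0.741
v 3.298 -0.055 -2.583
v 3.964 0.092 -2.365
v 3.696 -0.952 -3.195
v 4.362 -0.805 -2.977
v 3.879 -1.053 -2.511
v 3.633 -0.498 -2.133
v 4.027 -0.362 -3.427
v 3.781 0.193 -3.049
v 4.414 -0.098 -2.887
v 4.323 -0.525 -2.321
v 3.337 -0.335 -3.239
v 3.246 -0.762 -2.673
f 2 1 4
f 2 4 3
f 4 1 5
f 4 5 3
f 5 1 6
f 5 6 3
f 6 1 7
f 6 7 3
f 7 1 8
f 7 8 3
f 8 1 9
f 8 9 3
f 9 1 10
f 9 10 3
f 10 1 11
f 10 11 3
f 11 1 12
f 11 12 3
f 12 1 2
f 12 2 3
f 13 24 18
f 13 18 14
f 13 14 20
f 13 20 23
f 13 23 24
f 14 18 22
f 18 24 17
f 24 23 15
f 23 20 19
f 20 14 21
f 16 22 17
f 16 17 15
f 16 15 19
f 16 19 21
f 16 21 22
f 17 22 18
f 15 17 24
f 19 15 23
f 21 19 20
f 22 21 14



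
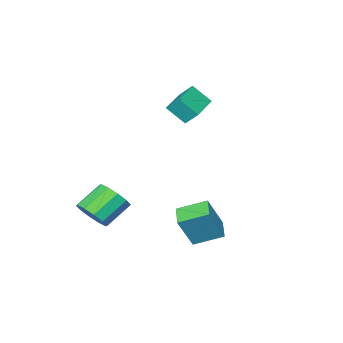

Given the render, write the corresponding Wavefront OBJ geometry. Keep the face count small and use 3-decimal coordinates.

v -1.716 -1.056 1.545
v -1.92 -0.481 2.151
v -0.149 -0.299 1.355
v -0.353 0.276 1.961
v -1.267 -1.776 2.379
v -1.471 -1.201 2.985
v 0.3 -1.019 2.189
v 0.096 -0.444 2.795
v 3.912 -1.814 -3.407
v 4.347 -1.16 -2.988
v 3.163 -0.972 -2.054
v 2.728 -1.626 -2.473
v 4.058 -0.936 -3.399
v 2.874 -0.748 -2.465
v 3.713 -1.048 -3.814
v 2.53 -0.859 -2.879
v 3.445 -1.452 -4.072
v 2.261 -1.263 -3.138
v 3.354 -1.995 -4.077
v 2.171 -1.806 -3.143
v 3.477 -2.468 -3.826
v 2.293 -2.28 -2.892
v 3.766 -2.692 -3.415
v 2.582 -2.504 -2.481
v 4.11 -2.581 -3.001
v 2.927 -2.392 -2.066
v 4.379 -2.177 -2.742
v 3.195 -1.988 -1.808
v 4.469 -1.634 -2.737
v 3.286 -1.445 -1.803
v 1.892 2.17 -3.584
v 2.699 2.083 -2.079
v 1.024 3.138 -3.063
v 1.831 3.051 -1.558
v 2.569 2.949 -3.902
v 3.376 2.862 -2.397
v 1.701 3.917 -3.381
v 2.508 3.83 -1.876
f 2 4 1
f 5 2 1
f 1 4 3
f 3 5 1
f 2 8 4
f 6 2 5
f 6 8 2
f 4 8 3
f 7 5 3
f 3 8 7
f 7 6 5
f 8 6 7
f 10 9 13
f 10 13 11
f 11 13 14
f 11 14 12
f 13 9 15
f 13 15 14
f 14 15 16
f 14 16 12
f 15 9 17
f 15 17 16
f 16 17 18
f 16 18 12
f 17 9 19
f 17 19 18
f 18 19 20
f 18 20 12
f 19 9 21
f 19 21 20
f 20 21 22
f 20 22 12
f 21 9 23
f 21 23 22
f 22 23 24
f 22 24 12
f 23 9 25
f 23 25 24
f 24 25 26
f 24 26 12
f 25 9 27
f 25 27 26
f 26 27 28
f 26 28 12
f 27 9 29
f 27 29 28
f 28 29 30
f 28 30 12
f 29 9 10
f 29 10 30
f 30 10 11
f 30 11 12
f 32 34 31
f 35 32 31
f 31 34 33
f 33 35 31
f 32 38 34
f 36 32 35
f 36 38 32
f 34 38 33
f 37 35 33
f 33 38 37
f 37 36 35
f 38 36 37



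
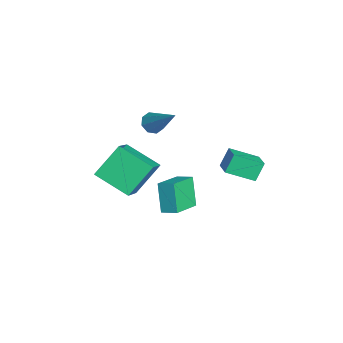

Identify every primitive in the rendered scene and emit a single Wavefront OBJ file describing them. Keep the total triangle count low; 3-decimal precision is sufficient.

v -2.568 -5.576 -1.922
v -3.209 -4.351 -0.574
v -4.224 -5.035 -3.2
v -4.864 -3.811 -1.852
v -1.496 -4.149 -2.708
v -2.136 -2.925 -1.36
v -3.151 -3.609 -3.986
v -3.792 -2.384 -2.638
v -2.61 -2.874 1.357
v -2.21 -2.754 0.926
v -1.35 -2.026 2.763
v -2.51 -2.411 0.988
v -2.868 -2.339 1.266
v -3.076 -2.581 1.597
v -3.01 -2.993 1.788
v -2.711 -3.336 1.726
v -2.353 -3.408 1.448
v -2.145 -3.167 1.116
v 0.161 1.464 0.736
v 0.013 0.141 1.36
v 1.177 1.521 1.098
v 1.029 0.198 1.722
v 0.491 1.022 -0.122
v 0.343 -0.301 0.502
v 1.507 1.079 0.24
v 1.359 -0.244 0.864
v 1.046 -2.147 -1.418
v 0.305 -2.193 -0.08
v 1.462 -1.512 -1.165
v 0.72 -1.557 0.172
v 2.2 -3.143 -0.812
v 1.458 -3.188 0.525
v 2.615 -2.507 -0.56
v 1.874 -2.553 0.778
f 2 4 1
f 5 2 1
f 1 4 3
f 3 5 1
f 2 8 4
f 6 2 5
f 6 8 2
f 4 8 3
f 7 5 3
f 3 8 7
f 7 6 5
f 8 6 7
f 10 9 12
f 10 12 11
f 12 9 13
f 12 13 11
f 13 9 14
f 13 14 11
f 14 9 15
f 14 15 11
f 15 9 16
f 15 16 11
f 16 9 17
f 16 17 11
f 17 9 18
f 17 18 11
f 18 9 10
f 18 10 11
f 20 22 19
f 23 20 19
f 19 22 21
f 21 23 19
f 20 26 22
f 24 20 23
f 24 26 20
f 22 26 21
f 25 23 21
f 21 26 25
f 25 24 23
f 26 24 25
f 28 30 27
f 31 28 27
f 27 30 29
f 29 31 27
f 28 34 30
f 32 28 31
f 32 34 28
f 30 34 29
f 33 31 29
f 29 34 33
f 33 32 31
f 34 32 33



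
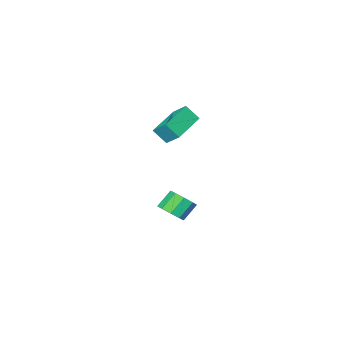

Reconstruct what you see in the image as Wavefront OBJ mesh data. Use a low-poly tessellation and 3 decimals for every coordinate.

v -3.825 -1.864 1.236
v -3.485 -2.357 1.908
v -3.929 -1.161 1.804
v -3.589 -1.654 2.476
v -2.171 -1.286 0.824
v -1.831 -1.779 1.496
v -2.275 -0.583 1.392
v -1.935 -1.076 2.064
v -3.281 -2.321 -4.315
v -2.767 -2.281 -3.825
v -3.486 -2.219 -3.076
v -3.999 -2.259 -3.565
v -2.887 -1.836 -3.977
v -3.606 -1.774 -3.228
v -3.191 -1.617 -4.287
v -3.91 -1.555 -3.538
v -3.537 -1.728 -4.609
v -4.255 -1.666 -3.86
v -3.763 -2.116 -4.794
v -4.481 -2.054 -4.045
v -3.763 -2.6 -4.754
v -4.482 -2.538 -4.005
v -3.538 -2.954 -4.509
v -4.257 -2.892 -3.76
v -3.192 -3.011 -4.172
v -3.911 -2.949 -3.423
v -2.888 -2.746 -3.903
v -3.607 -2.683 -3.153
f 2 4 1
f 5 2 1
f 1 4 3
f 3 5 1
f 2 8 4
f 6 2 5
f 6 8 2
f 4 8 3
f 7 5 3
f 3 8 7
f 7 6 5
f 8 6 7
f 10 9 13
f 10 13 11
f 11 13 14
f 11 14 12
f 13 9 15
f 13 15 14
f 14 15 16
f 14 16 12
f 15 9 17
f 15 17 16
f 16 17 18
f 16 18 12
f 17 9 19
f 17 19 18
f 18 19 20
f 18 20 12
f 19 9 21
f 19 21 20
f 20 21 22
f 20 22 12
f 21 9 23
f 21 23 22
f 22 23 24
f 22 24 12
f 23 9 25
f 23 25 24
f 24 25 26
f 24 26 12
f 25 9 27
f 25 27 26
f 26 27 28
f 26 28 12
f 27 9 10
f 27 10 28
f 28 10 11
f 28 11 12



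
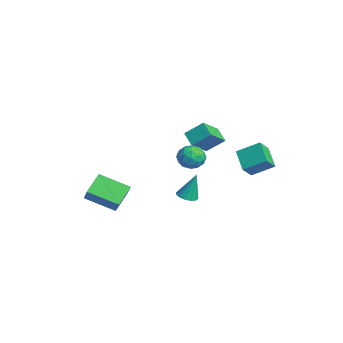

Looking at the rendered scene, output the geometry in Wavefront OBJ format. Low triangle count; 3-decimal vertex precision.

v 0.775 0.262 1.526
v 1.524 -0.704 2.414
v 1.049 1.16 2.273
v 1.798 0.195 3.16
v 1.562 0.425 1.04
v 2.311 -0.54 1.927
v 1.836 1.324 1.786
v 2.585 0.358 2.674
v 1.99 -0.111 1.525
v 2.616 0.123 1.127
v 2.224 -1.303 1.193
v 2.85 -1.069 0.795
v 2.847 -1.032 1.572
v 2.703 -0.295 1.777
v 2.137 -0.885 0.543
v 1.993 -0.148 0.748
v 2.707 -0.356 0.519
v 3.146 -0.447 1.155
v 1.694 -0.733 1.165
v 2.133 -0.824 1.801
v 2.283 0.111 1.355
v 2.557 -1.291 0.965
v 2.556 -1.269 1.422
v 2.924 -1.131 1.187
v 2.334 -0.135 1.737
v 2.702 0.002 1.503
v 2.838 -0.677 1.765
v 2.138 -1.182 0.817
v 2.506 -1.045 0.583
v 1.916 -0.049 1.133
v 2.284 0.089 0.898
v 2.002 -0.503 0.555
v 2.704 -0.033 0.764
v 2.841 -0.734 0.569
v 2.422 -0.625 0.421
v 2.338 -0.192 0.541
v 2.962 -0.087 1.138
v 3.099 -0.787 0.943
v 3.098 -0.766 1.399
v 3.013 -0.333 1.52
v 3.015 -0.368 0.781
v 1.741 -0.393 1.377
v 1.878 -1.093 1.182
v 1.827 -0.847 0.8
v 1.742 -0.414 0.921
v 1.999 -0.446 1.751
v 2.136 -1.147 1.556
v 2.502 -0.988 1.779
v 2.418 -0.555 1.899
v 1.825 -0.812 1.539
v 1.964 1.853 1.02
v 2.391 2.958 1.708
v 1.558 2.432 0.342
v 1.985 3.537 1.03
v 3.135 1.843 0.31
v 3.562 2.948 0.998
v 2.729 2.422 -0.368
v 3.156 3.527 0.32
v -3.525 -4.136 -3.032
v -2.588 -4.169 -2.074
v -2.714 -2.636 -3.773
v -1.777 -2.669 -2.816
v -2.743 -4.951 -3.824
v -1.806 -4.984 -2.867
v -1.932 -3.451 -4.566
v -0.995 -3.484 -3.608
v 0.108 -0.164 -2.838
v 0.701 -0.101 -2.905
v 0.232 0.304 -1.302
v 0.582 0.176 -2.98
v 0.336 0.361 -3.016
v 0.028 0.406 -3.005
v -0.257 0.298 -2.949
v -0.445 0.066 -2.863
v -0.485 -0.227 -2.771
v -0.366 -0.504 -2.696
v -0.119 -0.69 -2.659
v 0.188 -0.735 -2.67
v 0.474 -0.627 -2.726
v 0.661 -0.395 -2.812
f 2 4 1
f 5 2 1
f 1 4 3
f 3 5 1
f 2 8 4
f 6 2 5
f 6 8 2
f 4 8 3
f 7 5 3
f 3 8 7
f 7 6 5
f 8 6 7
f 9 46 25
f 46 20 49
f 25 49 14
f 46 49 25
f 9 25 21
f 25 14 26
f 21 26 10
f 25 26 21
f 9 21 30
f 21 10 31
f 30 31 16
f 21 31 30
f 9 30 42
f 30 16 45
f 42 45 19
f 30 45 42
f 9 42 46
f 42 19 50
f 46 50 20
f 42 50 46
f 10 26 37
f 26 14 40
f 37 40 18
f 26 40 37
f 14 49 27
f 49 20 48
f 27 48 13
f 49 48 27
f 20 50 47
f 50 19 43
f 47 43 11
f 50 43 47
f 19 45 44
f 45 16 32
f 44 32 15
f 45 32 44
f 16 31 36
f 31 10 33
f 36 33 17
f 31 33 36
f 12 38 24
f 38 18 39
f 24 39 13
f 38 39 24
f 12 24 22
f 24 13 23
f 22 23 11
f 24 23 22
f 12 22 29
f 22 11 28
f 29 28 15
f 22 28 29
f 12 29 34
f 29 15 35
f 34 35 17
f 29 35 34
f 12 34 38
f 34 17 41
f 38 41 18
f 34 41 38
f 13 39 27
f 39 18 40
f 27 40 14
f 39 40 27
f 11 23 47
f 23 13 48
f 47 48 20
f 23 48 47
f 15 28 44
f 28 11 43
f 44 43 19
f 28 43 44
f 17 35 36
f 35 15 32
f 36 32 16
f 35 32 36
f 18 41 37
f 41 17 33
f 37 33 10
f 41 33 37
f 52 54 51
f 55 52 51
f 51 54 53
f 53 55 51
f 52 58 54
f 56 52 55
f 56 58 52
f 54 58 53
f 57 55 53
f 53 58 57
f 57 56 55
f 58 56 57
f 60 62 59
f 63 60 59
f 59 62 61
f 61 63 59
f 60 66 62
f 64 60 63
f 64 66 60
f 62 66 61
f 65 63 61
f 61 66 65
f 65 64 63
f 66 64 65
f 68 67 70
f 68 70 69
f 70 67 71
f 70 71 69
f 71 67 72
f 71 72 69
f 72 67 73
f 72 73 69
f 73 67 74
f 73 74 69
f 74 67 75
f 74 75 69
f 75 67 76
f 75 76 69
f 76 67 77
f 76 77 69
f 77 67 78
f 77 78 69
f 78 67 79
f 78 79 69
f 79 67 80
f 79 80 69
f 80 67 68
f 80 68 69



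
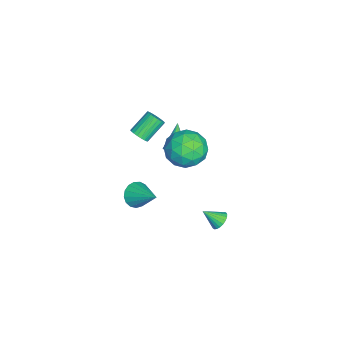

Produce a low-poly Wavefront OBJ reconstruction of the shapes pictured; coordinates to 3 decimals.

v -1.165 -1.07 -2.679
v -0.891 -0.748 -3.346
v -0.195 0.09 -1.721
v -1.204 -0.549 -3.271
v -1.507 -0.469 -3.061
v -1.732 -0.527 -2.762
v -1.828 -0.709 -2.445
v -1.771 -0.974 -2.182
v -1.576 -1.261 -2.032
v -1.286 -1.504 -2.03
v -0.969 -1.648 -2.178
v -0.697 -1.659 -2.44
v -0.532 -1.536 -2.757
v -0.512 -1.305 -3.056
v -0.641 -1.021 -3.269
v -0.232 3.318 -3.365
v 0.334 3.246 -3.469
v -0.208 2.442 -2.635
v 0.336 3.4 -3.284
v 0.241 3.541 -3.113
v 0.063 3.642 -2.985
v -0.166 3.688 -2.923
v -0.406 3.669 -2.938
v -0.616 3.59 -3.026
v -0.759 3.464 -3.173
v -0.812 3.312 -3.353
v -0.764 3.161 -3.535
v -0.624 3.038 -3.688
v -0.416 2.963 -3.785
v -0.177 2.949 -3.809
v 0.053 2.999 -3.757
v 0.234 3.104 -3.637
v -1.897 0.826 0.706
v -1.414 0.693 1.088
v -2.883 0.834 1.954
v -1.413 0.955 1.088
v -1.495 1.195 1.021
v -1.647 1.371 0.9
v -1.842 1.452 0.746
v -2.047 1.426 0.584
v -2.226 1.295 0.444
v -2.348 1.084 0.349
v -2.392 0.828 0.316
v -2.35 0.571 0.35
v -2.23 0.359 0.446
v -2.053 0.227 0.587
v -1.849 0.199 0.748
v -1.653 0.28 0.903
v -1.499 0.454 1.023
v -2.077 -1.034 1.468
v -1.735 -0.597 1.393
v -2.52 0.171 2.276
v -2.863 -0.266 2.352
v -1.893 -0.565 1.224
v -2.678 0.203 2.108
v -2.082 -0.614 1.098
v -2.868 0.155 1.982
v -2.271 -0.735 1.036
v -3.056 0.033 1.92
v -2.426 -0.908 1.049
v -3.212 -0.14 1.932
v -2.521 -1.103 1.134
v -3.307 -0.335 2.017
v -2.539 -1.286 1.276
v -3.325 -0.518 2.16
v -2.478 -1.425 1.452
v -3.263 -0.657 2.336
v -2.347 -1.497 1.631
v -3.132 -0.729 2.515
v -2.169 -1.489 1.782
v -2.955 -0.721 2.665
v -1.976 -1.402 1.878
v -2.761 -0.634 2.762
v -1.8 -1.251 1.903
v -2.585 -0.483 2.787
v -1.672 -1.063 1.854
v -2.458 -0.295 2.737
v -1.614 -0.87 1.737
v -2.4 -0.102 2.621
v -1.636 -0.705 1.574
v -2.422 0.063 2.458
v 0.765 2.772 3.641
v 1.715 2.111 3.641
v -0.295 1.249 3.399
v 0.655 0.588 3.399
v 0.313 1.11 4.373
v 0.968 2.051 4.523
v 0.452 1.309 2.517
v 1.107 2.25 2.667
v 1.521 1.207 2.947
v 1.435 1.084 4.093
v -0.015 2.276 2.947
v -0.101 2.153 4.093
v 1.333 2.575 3.663
v 0.087 0.785 3.377
v -0.114 1.091 3.95
v 0.444 0.703 3.95
v 0.894 2.54 4.181
v 1.452 2.152 4.181
v 0.629 1.563 4.611
v -0.032 1.208 2.859
v 0.526 0.82 2.859
v 0.976 2.657 3.09
v 1.534 2.269 3.09
v 0.791 1.797 2.429
v 1.777 1.655 3.254
v 1.154 0.76 3.112
v 1.035 1.184 2.594
v 1.42 1.737 2.682
v 1.727 1.583 3.928
v 1.104 0.688 3.786
v 0.903 0.994 4.358
v 1.288 1.548 4.446
v 1.613 1.052 3.52
v 0.316 2.672 3.254
v -0.307 1.777 3.112
v 0.132 1.812 2.594
v 0.517 2.366 2.682
v 0.266 2.6 3.928
v -0.357 1.705 3.786
v 0 1.623 4.358
v 0.385 2.176 4.446
v -0.193 2.308 3.52
f 2 1 4
f 2 4 3
f 4 1 5
f 4 5 3
f 5 1 6
f 5 6 3
f 6 1 7
f 6 7 3
f 7 1 8
f 7 8 3
f 8 1 9
f 8 9 3
f 9 1 10
f 9 10 3
f 10 1 11
f 10 11 3
f 11 1 12
f 11 12 3
f 12 1 13
f 12 13 3
f 13 1 14
f 13 14 3
f 14 1 15
f 14 15 3
f 15 1 2
f 15 2 3
f 17 16 19
f 17 19 18
f 19 16 20
f 19 20 18
f 20 16 21
f 20 21 18
f 21 16 22
f 21 22 18
f 22 16 23
f 22 23 18
f 23 16 24
f 23 24 18
f 24 16 25
f 24 25 18
f 25 16 26
f 25 26 18
f 26 16 27
f 26 27 18
f 27 16 28
f 27 28 18
f 28 16 29
f 28 29 18
f 29 16 30
f 29 30 18
f 30 16 31
f 30 31 18
f 31 16 32
f 31 32 18
f 32 16 17
f 32 17 18
f 34 33 36
f 34 36 35
f 36 33 37
f 36 37 35
f 37 33 38
f 37 38 35
f 38 33 39
f 38 39 35
f 39 33 40
f 39 40 35
f 40 33 41
f 40 41 35
f 41 33 42
f 41 42 35
f 42 33 43
f 42 43 35
f 43 33 44
f 43 44 35
f 44 33 45
f 44 45 35
f 45 33 46
f 45 46 35
f 46 33 47
f 46 47 35
f 47 33 48
f 47 48 35
f 48 33 49
f 48 49 35
f 49 33 34
f 49 34 35
f 51 50 54
f 51 54 52
f 52 54 55
f 52 55 53
f 54 50 56
f 54 56 55
f 55 56 57
f 55 57 53
f 56 50 58
f 56 58 57
f 57 58 59
f 57 59 53
f 58 50 60
f 58 60 59
f 59 60 61
f 59 61 53
f 60 50 62
f 60 62 61
f 61 62 63
f 61 63 53
f 62 50 64
f 62 64 63
f 63 64 65
f 63 65 53
f 64 50 66
f 64 66 65
f 65 66 67
f 65 67 53
f 66 50 68
f 66 68 67
f 67 68 69
f 67 69 53
f 68 50 70
f 68 70 69
f 69 70 71
f 69 71 53
f 70 50 72
f 70 72 71
f 71 72 73
f 71 73 53
f 72 50 74
f 72 74 73
f 73 74 75
f 73 75 53
f 74 50 76
f 74 76 75
f 75 76 77
f 75 77 53
f 76 50 78
f 76 78 77
f 77 78 79
f 77 79 53
f 78 50 80
f 78 80 79
f 79 80 81
f 79 81 53
f 80 50 51
f 80 51 81
f 81 51 52
f 81 52 53
f 82 119 98
f 119 93 122
f 98 122 87
f 119 122 98
f 82 98 94
f 98 87 99
f 94 99 83
f 98 99 94
f 82 94 103
f 94 83 104
f 103 104 89
f 94 104 103
f 82 103 115
f 103 89 118
f 115 118 92
f 103 118 115
f 82 115 119
f 115 92 123
f 119 123 93
f 115 123 119
f 83 99 110
f 99 87 113
f 110 113 91
f 99 113 110
f 87 122 100
f 122 93 121
f 100 121 86
f 122 121 100
f 93 123 120
f 123 92 116
f 120 116 84
f 123 116 120
f 92 118 117
f 118 89 105
f 117 105 88
f 118 105 117
f 89 104 109
f 104 83 106
f 109 106 90
f 104 106 109
f 85 111 97
f 111 91 112
f 97 112 86
f 111 112 97
f 85 97 95
f 97 86 96
f 95 96 84
f 97 96 95
f 85 95 102
f 95 84 101
f 102 101 88
f 95 101 102
f 85 102 107
f 102 88 108
f 107 108 90
f 102 108 107
f 85 107 111
f 107 90 114
f 111 114 91
f 107 114 111
f 86 112 100
f 112 91 113
f 100 113 87
f 112 113 100
f 84 96 120
f 96 86 121
f 120 121 93
f 96 121 120
f 88 101 117
f 101 84 116
f 117 116 92
f 101 116 117
f 90 108 109
f 108 88 105
f 109 105 89
f 108 105 109
f 91 114 110
f 114 90 106
f 110 106 83
f 114 106 110



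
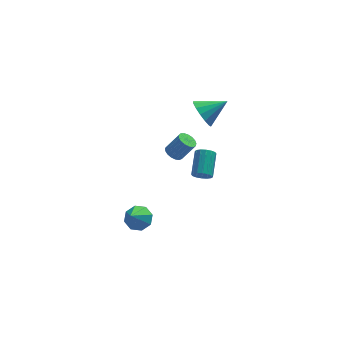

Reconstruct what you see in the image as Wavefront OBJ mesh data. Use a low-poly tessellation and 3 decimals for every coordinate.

v -0.297 2.575 0.217
v 0.187 2.522 -0.116
v 0.942 2.472 0.991
v 0.457 2.525 1.323
v 0.158 2.801 -0.083
v 0.912 2.751 1.023
v 0.024 3.028 0.018
v 0.779 2.978 1.125
v -0.183 3.152 0.165
v 0.571 3.101 1.271
v -0.416 3.143 0.324
v 0.338 3.093 1.43
v -0.622 3.004 0.458
v 0.132 2.954 1.564
v -0.754 2.767 0.537
v 0 2.717 1.643
v -0.781 2.486 0.543
v -0.027 2.436 1.649
v -0.697 2.225 0.474
v 0.057 2.175 1.58
v -0.521 2.045 0.346
v 0.233 1.995 1.452
v -0.295 1.986 0.188
v 0.46 1.936 1.295
v -0.068 2.062 0.037
v 0.686 2.012 1.144
v 0.106 2.255 -0.072
v 0.86 2.205 1.034
v 1.238 2.477 3.588
v 1.636 1.847 3
v 2.662 2.683 4.332
v 1.69 2.281 2.776
v 1.623 2.768 2.77
v 1.452 3.177 2.983
v 1.224 3.399 3.358
v 1 3.373 3.795
v 0.839 3.107 4.176
v 0.785 2.673 4.4
v 0.853 2.186 4.406
v 1.023 1.777 4.193
v 1.251 1.555 3.818
v 1.476 1.581 3.381
v -2.467 1.346 -4.278
v -1.836 0.81 -4.421
v -3.013 0.354 -2.982
v -1.677 1.27 -4.002
v -1.981 1.775 -3.744
v -2.569 2.028 -3.798
v -3.098 1.881 -4.134
v -3.257 1.421 -4.553
v -2.953 0.916 -4.811
v -2.364 0.663 -4.757
v 0.934 0.296 0.17
v 1.422 0.033 0.371
v 1.815 1.362 1.151
v 1.326 1.624 0.95
v 1.505 0.163 0.108
v 1.898 1.492 0.888
v 1.435 0.329 -0.139
v 1.828 1.658 0.641
v 1.23 0.485 -0.303
v 1.623 1.814 0.477
v 0.946 0.591 -0.34
v 1.339 1.92 0.439
v 0.659 0.618 -0.241
v 1.052 1.947 0.539
v 0.445 0.558 -0.031
v 0.838 1.887 0.749
v 0.362 0.428 0.232
v 0.755 1.757 1.012
v 0.432 0.262 0.479
v 0.825 1.591 1.259
v 0.637 0.106 0.643
v 1.03 1.435 1.423
v 0.921 -0 0.681
v 1.314 1.329 1.46
v 1.208 -0.027 0.581
v 1.601 1.302 1.361
f 2 1 5
f 2 5 3
f 3 5 6
f 3 6 4
f 5 1 7
f 5 7 6
f 6 7 8
f 6 8 4
f 7 1 9
f 7 9 8
f 8 9 10
f 8 10 4
f 9 1 11
f 9 11 10
f 10 11 12
f 10 12 4
f 11 1 13
f 11 13 12
f 12 13 14
f 12 14 4
f 13 1 15
f 13 15 14
f 14 15 16
f 14 16 4
f 15 1 17
f 15 17 16
f 16 17 18
f 16 18 4
f 17 1 19
f 17 19 18
f 18 19 20
f 18 20 4
f 19 1 21
f 19 21 20
f 20 21 22
f 20 22 4
f 21 1 23
f 21 23 22
f 22 23 24
f 22 24 4
f 23 1 25
f 23 25 24
f 24 25 26
f 24 26 4
f 25 1 27
f 25 27 26
f 26 27 28
f 26 28 4
f 27 1 2
f 27 2 28
f 28 2 3
f 28 3 4
f 30 29 32
f 30 32 31
f 32 29 33
f 32 33 31
f 33 29 34
f 33 34 31
f 34 29 35
f 34 35 31
f 35 29 36
f 35 36 31
f 36 29 37
f 36 37 31
f 37 29 38
f 37 38 31
f 38 29 39
f 38 39 31
f 39 29 40
f 39 40 31
f 40 29 41
f 40 41 31
f 41 29 42
f 41 42 31
f 42 29 30
f 42 30 31
f 44 43 46
f 44 46 45
f 46 43 47
f 46 47 45
f 47 43 48
f 47 48 45
f 48 43 49
f 48 49 45
f 49 43 50
f 49 50 45
f 50 43 51
f 50 51 45
f 51 43 52
f 51 52 45
f 52 43 44
f 52 44 45
f 54 53 57
f 54 57 55
f 55 57 58
f 55 58 56
f 57 53 59
f 57 59 58
f 58 59 60
f 58 60 56
f 59 53 61
f 59 61 60
f 60 61 62
f 60 62 56
f 61 53 63
f 61 63 62
f 62 63 64
f 62 64 56
f 63 53 65
f 63 65 64
f 64 65 66
f 64 66 56
f 65 53 67
f 65 67 66
f 66 67 68
f 66 68 56
f 67 53 69
f 67 69 68
f 68 69 70
f 68 70 56
f 69 53 71
f 69 71 70
f 70 71 72
f 70 72 56
f 71 53 73
f 71 73 72
f 72 73 74
f 72 74 56
f 73 53 75
f 73 75 74
f 74 75 76
f 74 76 56
f 75 53 77
f 75 77 76
f 76 77 78
f 76 78 56
f 77 53 54
f 77 54 78
f 78 54 55
f 78 55 56



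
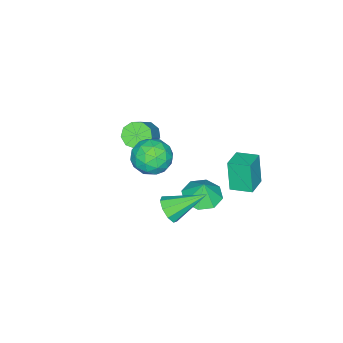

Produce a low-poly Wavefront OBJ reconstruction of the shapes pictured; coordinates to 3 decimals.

v -0.215 0.18 -1.842
v 0.666 0.536 -2.034
v -0.065 0.36 -0.818
v 0.139 1.058 -2.049
v -0.596 1.066 -1.942
v -1.108 0.555 -1.777
v -1.097 -0.177 -1.649
v -0.57 -0.699 -1.634
v 0.165 -0.707 -1.741
v 0.677 -0.195 -1.907
v 4.351 1.441 1.737
v 4.538 1.121 2.354
v 3.349 2.719 2.703
v 4.868 1.467 2.238
v 4.956 1.802 1.887
v 4.762 1.967 1.466
v 4.375 1.887 1.172
v 3.978 1.598 1.142
v 3.755 1.235 1.39
v 3.811 0.969 1.801
v 4.121 0.924 2.181
v 0.295 -2.62 1.572
v 0.806 -2.853 1.121
v 2.055 -2.434 2.317
v 1.545 -2.2 2.768
v 0.719 -2.375 1.044
v 1.968 -1.955 2.24
v 0.434 -2.011 1.214
v 1.683 -1.591 2.41
v 0.084 -1.932 1.551
v 1.333 -1.512 2.748
v -0.167 -2.175 1.898
v 1.082 -1.755 3.095
v -0.202 -2.626 2.093
v 1.048 -2.206 3.289
v -0.004 -3.074 2.043
v 1.246 -2.655 3.24
v 0.334 -3.31 1.773
v 1.584 -2.89 2.97
v 0.654 -3.223 1.409
v 1.903 -2.803 2.605
v -1.991 1.027 -1.612
v -2.266 0.698 -0.03
v -2.245 2.093 -1.435
v -2.521 1.764 0.148
v -0.859 1.256 -1.368
v -1.135 0.927 0.215
v -1.114 2.322 -1.19
v -1.389 1.993 0.392
v 2.385 0.323 3.493
v 3.284 0.588 3.838
v 2.936 -1.168 3.202
v 3.835 -0.903 3.547
v 3.061 -0.977 4.174
v 2.72 -0.056 4.354
v 3.5 -0.524 2.686
v 3.159 0.397 2.866
v 3.973 0.065 3.339
v 3.702 -0.215 4.259
v 2.518 -0.365 2.781
v 2.247 -0.645 3.701
v 2.786 0.586 3.691
v 3.434 -1.166 3.349
v 2.979 -1.21 3.718
v 3.508 -1.054 3.921
v 2.455 0.208 3.994
v 2.983 0.364 4.197
v 2.852 -0.556 4.395
v 3.237 -0.944 2.843
v 3.765 -0.788 3.046
v 2.712 0.474 3.119
v 3.241 0.63 3.322
v 3.368 -0.024 2.645
v 3.719 0.435 3.601
v 4.043 -0.442 3.43
v 3.846 -0.219 2.924
v 3.646 0.322 3.029
v 3.56 0.27 4.142
v 3.884 -0.606 3.971
v 3.429 -0.65 4.339
v 3.229 -0.108 4.445
v 3.965 -0.038 3.848
v 2.336 0.026 3.069
v 2.66 -0.85 2.898
v 2.991 -0.472 2.595
v 2.791 0.07 2.701
v 2.177 -0.138 3.61
v 2.501 -1.015 3.439
v 2.574 -0.902 4.011
v 2.374 -0.361 4.116
v 2.255 -0.542 3.192
f 2 1 4
f 2 4 3
f 4 1 5
f 4 5 3
f 5 1 6
f 5 6 3
f 6 1 7
f 6 7 3
f 7 1 8
f 7 8 3
f 8 1 9
f 8 9 3
f 9 1 10
f 9 10 3
f 10 1 2
f 10 2 3
f 12 11 14
f 12 14 13
f 14 11 15
f 14 15 13
f 15 11 16
f 15 16 13
f 16 11 17
f 16 17 13
f 17 11 18
f 17 18 13
f 18 11 19
f 18 19 13
f 19 11 20
f 19 20 13
f 20 11 21
f 20 21 13
f 21 11 12
f 21 12 13
f 23 22 26
f 23 26 24
f 24 26 27
f 24 27 25
f 26 22 28
f 26 28 27
f 27 28 29
f 27 29 25
f 28 22 30
f 28 30 29
f 29 30 31
f 29 31 25
f 30 22 32
f 30 32 31
f 31 32 33
f 31 33 25
f 32 22 34
f 32 34 33
f 33 34 35
f 33 35 25
f 34 22 36
f 34 36 35
f 35 36 37
f 35 37 25
f 36 22 38
f 36 38 37
f 37 38 39
f 37 39 25
f 38 22 40
f 38 40 39
f 39 40 41
f 39 41 25
f 40 22 23
f 40 23 41
f 41 23 24
f 41 24 25
f 43 45 42
f 46 43 42
f 42 45 44
f 44 46 42
f 43 49 45
f 47 43 46
f 47 49 43
f 45 49 44
f 48 46 44
f 44 49 48
f 48 47 46
f 49 47 48
f 50 87 66
f 87 61 90
f 66 90 55
f 87 90 66
f 50 66 62
f 66 55 67
f 62 67 51
f 66 67 62
f 50 62 71
f 62 51 72
f 71 72 57
f 62 72 71
f 50 71 83
f 71 57 86
f 83 86 60
f 71 86 83
f 50 83 87
f 83 60 91
f 87 91 61
f 83 91 87
f 51 67 78
f 67 55 81
f 78 81 59
f 67 81 78
f 55 90 68
f 90 61 89
f 68 89 54
f 90 89 68
f 61 91 88
f 91 60 84
f 88 84 52
f 91 84 88
f 60 86 85
f 86 57 73
f 85 73 56
f 86 73 85
f 57 72 77
f 72 51 74
f 77 74 58
f 72 74 77
f 53 79 65
f 79 59 80
f 65 80 54
f 79 80 65
f 53 65 63
f 65 54 64
f 63 64 52
f 65 64 63
f 53 63 70
f 63 52 69
f 70 69 56
f 63 69 70
f 53 70 75
f 70 56 76
f 75 76 58
f 70 76 75
f 53 75 79
f 75 58 82
f 79 82 59
f 75 82 79
f 54 80 68
f 80 59 81
f 68 81 55
f 80 81 68
f 52 64 88
f 64 54 89
f 88 89 61
f 64 89 88
f 56 69 85
f 69 52 84
f 85 84 60
f 69 84 85
f 58 76 77
f 76 56 73
f 77 73 57
f 76 73 77
f 59 82 78
f 82 58 74
f 78 74 51
f 82 74 78



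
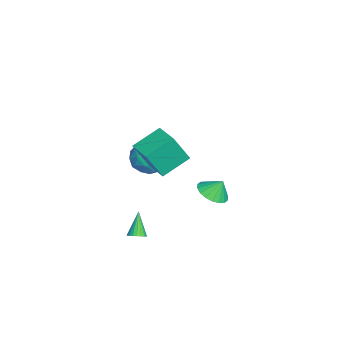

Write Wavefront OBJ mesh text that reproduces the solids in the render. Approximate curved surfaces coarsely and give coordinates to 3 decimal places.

v 3.658 -2.478 -0.707
v 3.959 -2.854 -0.462
v 2.682 -2.442 0.547
v 4.056 -2.664 -0.392
v 4.084 -2.442 -0.377
v 4.038 -2.226 -0.418
v 3.927 -2.053 -0.51
v 3.77 -1.955 -0.636
v 3.593 -1.946 -0.774
v 3.427 -2.03 -0.9
v 3.302 -2.191 -0.993
v 3.238 -2.402 -1.037
v 3.247 -2.626 -1.024
v 3.327 -2.824 -0.955
v 3.464 -2.963 -0.844
v 3.635 -3.018 -0.71
v 3.81 -2.979 -0.574
v -4.838 -1.613 0.31
v -3.878 -1.481 1.033
v -4.002 -3.179 -0.513
v -3.042 -3.047 0.21
v -4.105 -3.391 0.673
v -4.621 -2.423 1.182
v -3.259 -2.237 -0.662
v -3.775 -1.269 -0.153
v -2.902 -1.866 0.433
v -3.425 -2.58 1.257
v -4.455 -2.08 -0.737
v -4.978 -2.794 0.087
v -4.431 -1.41 0.744
v -3.449 -3.25 -0.224
v -4.073 -3.452 0.048
v -3.509 -3.375 0.473
v -4.868 -1.964 0.831
v -4.304 -1.886 1.256
v -4.437 -3.008 1.044
v -3.576 -2.774 -0.736
v -3.012 -2.696 -0.311
v -4.371 -1.285 0.047
v -3.807 -1.208 0.472
v -3.443 -1.652 -0.524
v -3.293 -1.559 0.816
v -2.802 -2.479 0.332
v -2.929 -2.003 -0.18
v -3.233 -1.434 0.119
v -3.601 -1.978 1.301
v -3.109 -2.898 0.817
v -3.734 -3.1 1.089
v -4.038 -2.531 1.388
v -3.027 -2.204 0.948
v -4.771 -1.762 -0.297
v -4.279 -2.682 -0.781
v -3.842 -2.129 -0.868
v -4.146 -1.56 -0.569
v -5.078 -2.181 0.188
v -4.587 -3.101 -0.296
v -4.647 -3.226 0.401
v -4.951 -2.657 0.7
v -4.853 -2.456 -0.428
v -0.34 -2.073 2.165
v 0.062 -2.94 3.979
v -1.258 -0.65 3.049
v -0.856 -1.517 4.863
v 1.036 -1.243 2.257
v 1.438 -2.11 4.071
v 0.118 0.18 3.141
v 0.52 -0.687 4.955
v -1.025 1.39 -0.455
v -0.117 1.024 -0.253
v -1.015 1.95 0.515
v -0.026 1.4 -0.472
v -0.132 1.775 -0.687
v -0.416 2.073 -0.857
v -0.82 2.236 -0.946
v -1.265 2.231 -0.939
v -1.663 2.06 -0.835
v -1.934 1.756 -0.656
v -2.025 1.379 -0.437
v -1.918 1.005 -0.222
v -1.635 0.706 -0.053
v -1.231 0.543 0.037
v -0.786 0.548 0.029
v -0.388 0.719 -0.074
f 2 1 4
f 2 4 3
f 4 1 5
f 4 5 3
f 5 1 6
f 5 6 3
f 6 1 7
f 6 7 3
f 7 1 8
f 7 8 3
f 8 1 9
f 8 9 3
f 9 1 10
f 9 10 3
f 10 1 11
f 10 11 3
f 11 1 12
f 11 12 3
f 12 1 13
f 12 13 3
f 13 1 14
f 13 14 3
f 14 1 15
f 14 15 3
f 15 1 16
f 15 16 3
f 16 1 17
f 16 17 3
f 17 1 2
f 17 2 3
f 18 55 34
f 55 29 58
f 34 58 23
f 55 58 34
f 18 34 30
f 34 23 35
f 30 35 19
f 34 35 30
f 18 30 39
f 30 19 40
f 39 40 25
f 30 40 39
f 18 39 51
f 39 25 54
f 51 54 28
f 39 54 51
f 18 51 55
f 51 28 59
f 55 59 29
f 51 59 55
f 19 35 46
f 35 23 49
f 46 49 27
f 35 49 46
f 23 58 36
f 58 29 57
f 36 57 22
f 58 57 36
f 29 59 56
f 59 28 52
f 56 52 20
f 59 52 56
f 28 54 53
f 54 25 41
f 53 41 24
f 54 41 53
f 25 40 45
f 40 19 42
f 45 42 26
f 40 42 45
f 21 47 33
f 47 27 48
f 33 48 22
f 47 48 33
f 21 33 31
f 33 22 32
f 31 32 20
f 33 32 31
f 21 31 38
f 31 20 37
f 38 37 24
f 31 37 38
f 21 38 43
f 38 24 44
f 43 44 26
f 38 44 43
f 21 43 47
f 43 26 50
f 47 50 27
f 43 50 47
f 22 48 36
f 48 27 49
f 36 49 23
f 48 49 36
f 20 32 56
f 32 22 57
f 56 57 29
f 32 57 56
f 24 37 53
f 37 20 52
f 53 52 28
f 37 52 53
f 26 44 45
f 44 24 41
f 45 41 25
f 44 41 45
f 27 50 46
f 50 26 42
f 46 42 19
f 50 42 46
f 61 63 60
f 64 61 60
f 60 63 62
f 62 64 60
f 61 67 63
f 65 61 64
f 65 67 61
f 63 67 62
f 66 64 62
f 62 67 66
f 66 65 64
f 67 65 66
f 69 68 71
f 69 71 70
f 71 68 72
f 71 72 70
f 72 68 73
f 72 73 70
f 73 68 74
f 73 74 70
f 74 68 75
f 74 75 70
f 75 68 76
f 75 76 70
f 76 68 77
f 76 77 70
f 77 68 78
f 77 78 70
f 78 68 79
f 78 79 70
f 79 68 80
f 79 80 70
f 80 68 81
f 80 81 70
f 81 68 82
f 81 82 70
f 82 68 83
f 82 83 70
f 83 68 69
f 83 69 70



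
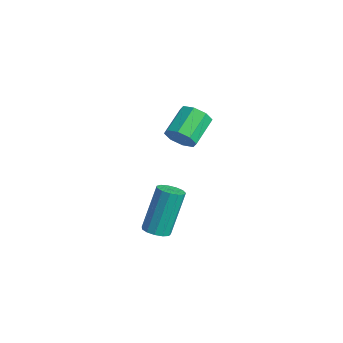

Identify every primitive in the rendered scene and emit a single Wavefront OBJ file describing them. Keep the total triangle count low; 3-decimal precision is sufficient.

v -0.582 0.276 -0.094
v 0.017 0.388 0.309
v -0.639 1.496 0.976
v -1.238 1.384 0.574
v 0.022 0.679 -0.168
v -0.634 1.787 0.499
v -0.326 0.734 -0.602
v -0.982 1.841 0.066
v -0.824 0.521 -0.738
v -1.481 1.628 -0.07
v -1.181 0.164 -0.496
v -1.837 1.272 0.171
v -1.186 -0.127 -0.019
v -1.842 0.981 0.648
v -0.838 -0.181 0.414
v -1.494 0.926 1.082
v -0.339 0.032 0.55
v -0.996 1.139 1.218
v 4.105 -3.362 -0.993
v 4.664 -3.381 -0.883
v 4.334 -2.556 0.942
v 3.775 -2.538 0.833
v 4.608 -3.096 -1.022
v 4.278 -2.272 0.804
v 4.393 -2.896 -1.151
v 4.063 -2.072 0.674
v 4.086 -2.844 -1.23
v 3.756 -2.02 0.596
v 3.785 -2.957 -1.234
v 3.455 -2.132 0.592
v 3.586 -3.198 -1.161
v 3.256 -2.374 0.665
v 3.551 -3.491 -1.035
v 3.221 -2.667 0.791
v 3.693 -3.743 -0.895
v 3.363 -2.919 0.931
v 3.965 -3.875 -0.787
v 3.635 -3.051 1.039
v 4.282 -3.843 -0.744
v 3.952 -3.019 1.082
v 4.542 -3.659 -0.78
v 4.212 -2.835 1.046
f 2 1 5
f 2 5 3
f 3 5 6
f 3 6 4
f 5 1 7
f 5 7 6
f 6 7 8
f 6 8 4
f 7 1 9
f 7 9 8
f 8 9 10
f 8 10 4
f 9 1 11
f 9 11 10
f 10 11 12
f 10 12 4
f 11 1 13
f 11 13 12
f 12 13 14
f 12 14 4
f 13 1 15
f 13 15 14
f 14 15 16
f 14 16 4
f 15 1 17
f 15 17 16
f 16 17 18
f 16 18 4
f 17 1 2
f 17 2 18
f 18 2 3
f 18 3 4
f 20 19 23
f 20 23 21
f 21 23 24
f 21 24 22
f 23 19 25
f 23 25 24
f 24 25 26
f 24 26 22
f 25 19 27
f 25 27 26
f 26 27 28
f 26 28 22
f 27 19 29
f 27 29 28
f 28 29 30
f 28 30 22
f 29 19 31
f 29 31 30
f 30 31 32
f 30 32 22
f 31 19 33
f 31 33 32
f 32 33 34
f 32 34 22
f 33 19 35
f 33 35 34
f 34 35 36
f 34 36 22
f 35 19 37
f 35 37 36
f 36 37 38
f 36 38 22
f 37 19 39
f 37 39 38
f 38 39 40
f 38 40 22
f 39 19 41
f 39 41 40
f 40 41 42
f 40 42 22
f 41 19 20
f 41 20 42
f 42 20 21
f 42 21 22

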